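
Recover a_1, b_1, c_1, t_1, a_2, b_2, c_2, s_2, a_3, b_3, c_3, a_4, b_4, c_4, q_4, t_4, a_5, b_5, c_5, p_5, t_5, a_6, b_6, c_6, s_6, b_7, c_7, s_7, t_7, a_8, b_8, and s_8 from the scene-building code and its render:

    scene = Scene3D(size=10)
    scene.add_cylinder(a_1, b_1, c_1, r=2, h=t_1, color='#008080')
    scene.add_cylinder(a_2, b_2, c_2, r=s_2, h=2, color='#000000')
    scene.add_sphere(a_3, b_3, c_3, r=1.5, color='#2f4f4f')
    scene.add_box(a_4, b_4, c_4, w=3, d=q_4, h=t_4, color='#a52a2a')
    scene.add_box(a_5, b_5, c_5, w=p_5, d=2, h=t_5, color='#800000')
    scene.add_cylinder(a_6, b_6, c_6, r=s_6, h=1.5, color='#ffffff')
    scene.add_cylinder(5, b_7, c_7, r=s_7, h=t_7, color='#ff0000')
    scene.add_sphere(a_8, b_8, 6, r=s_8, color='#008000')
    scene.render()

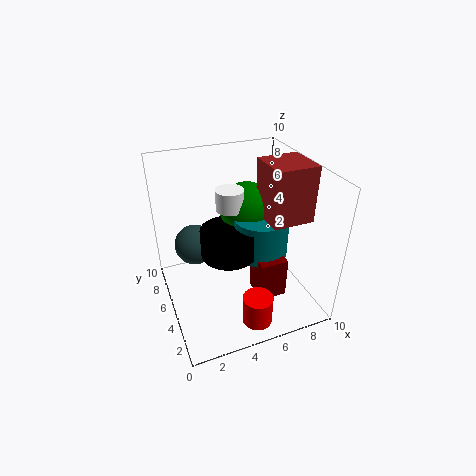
a_1 = 7
b_1 = 5.5
c_1 = 3
t_1 = 3
a_2 = 4.5
b_2 = 5.5
c_2 = 3.5
s_2 = 2
a_3 = 2.5
b_3 = 7.5
c_3 = 3.5
a_4 = 7
b_4 = 3.5
c_4 = 6
q_4 = 3
t_4 = 4
a_5 = 6
b_5 = 3
c_5 = 0.5
p_5 = 2
t_5 = 3
a_6 = 5
b_6 = 6.5
c_6 = 6.5
s_6 = 1
b_7 = 1.5
c_7 = 0.5
s_7 = 1
t_7 = 2
a_8 = 6.5
b_8 = 7
s_8 = 2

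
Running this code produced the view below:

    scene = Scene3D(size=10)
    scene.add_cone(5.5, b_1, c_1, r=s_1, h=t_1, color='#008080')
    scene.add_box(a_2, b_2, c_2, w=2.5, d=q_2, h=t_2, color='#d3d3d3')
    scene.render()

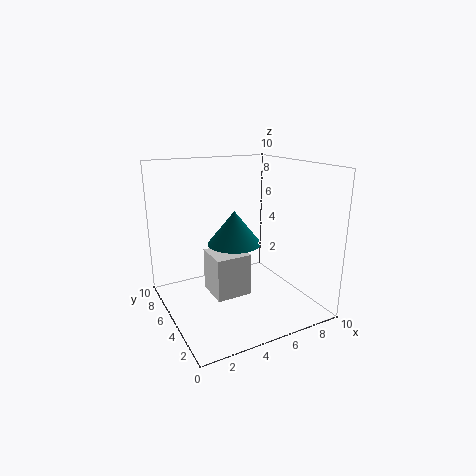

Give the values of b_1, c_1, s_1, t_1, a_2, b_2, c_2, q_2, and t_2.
b_1 = 6.5
c_1 = 4
s_1 = 2
t_1 = 2.5
a_2 = 3
b_2 = 4
c_2 = 1
q_2 = 2.5
t_2 = 3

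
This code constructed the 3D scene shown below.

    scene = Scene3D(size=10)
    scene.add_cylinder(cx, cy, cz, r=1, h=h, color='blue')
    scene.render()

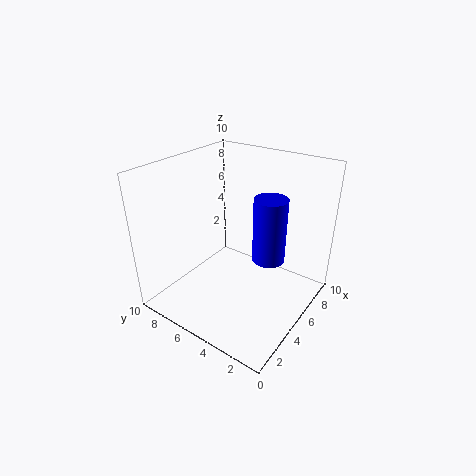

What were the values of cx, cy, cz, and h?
cx = 4; cy = 2; cz = 5; h = 4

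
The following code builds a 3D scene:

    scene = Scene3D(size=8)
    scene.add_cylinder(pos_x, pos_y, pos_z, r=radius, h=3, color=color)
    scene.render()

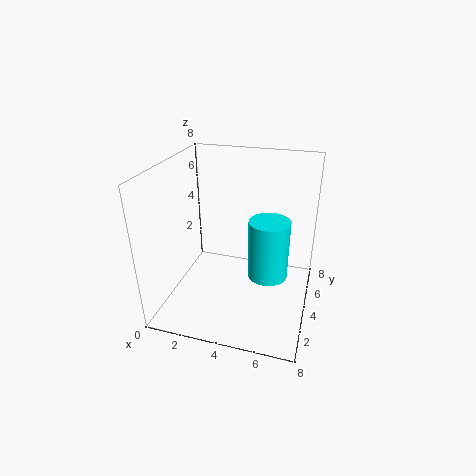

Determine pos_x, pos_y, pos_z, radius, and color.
pos_x = 6
pos_y = 2.5
pos_z = 3
radius = 1
color = 'cyan'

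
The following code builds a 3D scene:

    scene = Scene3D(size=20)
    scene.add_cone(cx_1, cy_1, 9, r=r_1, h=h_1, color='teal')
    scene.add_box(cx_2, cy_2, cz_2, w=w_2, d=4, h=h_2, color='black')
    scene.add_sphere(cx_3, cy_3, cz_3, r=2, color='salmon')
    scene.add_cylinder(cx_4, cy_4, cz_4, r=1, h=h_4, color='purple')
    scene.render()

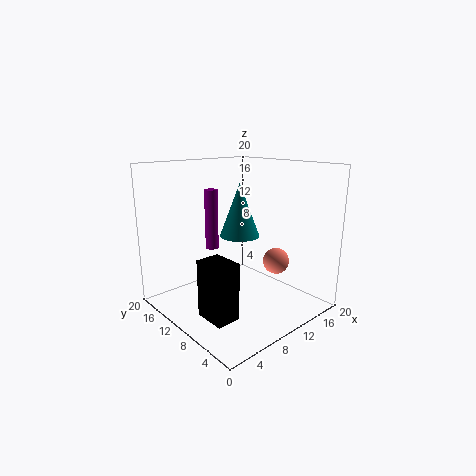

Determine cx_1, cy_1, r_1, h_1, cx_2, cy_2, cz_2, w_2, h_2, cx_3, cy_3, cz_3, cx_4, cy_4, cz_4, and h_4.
cx_1 = 13, cy_1 = 13, r_1 = 3, h_1 = 8, cx_2 = 1, cy_2 = 3, cz_2 = 3, w_2 = 3, h_2 = 7, cx_3 = 17, cy_3 = 9, cz_3 = 5, cx_4 = 10, cy_4 = 16, cz_4 = 7, h_4 = 9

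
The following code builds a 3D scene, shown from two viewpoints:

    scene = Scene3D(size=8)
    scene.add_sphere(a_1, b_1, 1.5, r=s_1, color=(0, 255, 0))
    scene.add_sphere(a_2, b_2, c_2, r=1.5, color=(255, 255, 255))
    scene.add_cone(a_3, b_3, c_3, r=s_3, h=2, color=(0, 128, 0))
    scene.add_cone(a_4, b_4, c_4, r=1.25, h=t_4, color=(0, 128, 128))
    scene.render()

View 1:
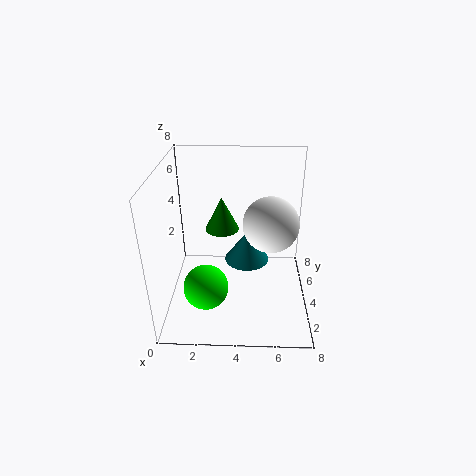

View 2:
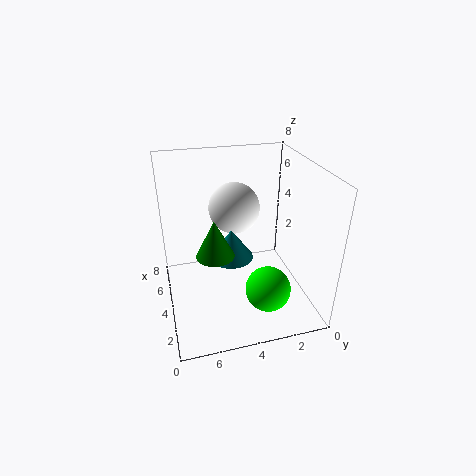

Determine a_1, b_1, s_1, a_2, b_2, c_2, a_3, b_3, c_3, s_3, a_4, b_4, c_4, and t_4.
a_1 = 2.25; b_1 = 2.75; s_1 = 1.25; a_2 = 5.75; b_2 = 3.75; c_2 = 5; a_3 = 3; b_3 = 5.5; c_3 = 3.75; s_3 = 1; a_4 = 4.5; b_4 = 4.25; c_4 = 2.5; t_4 = 1.75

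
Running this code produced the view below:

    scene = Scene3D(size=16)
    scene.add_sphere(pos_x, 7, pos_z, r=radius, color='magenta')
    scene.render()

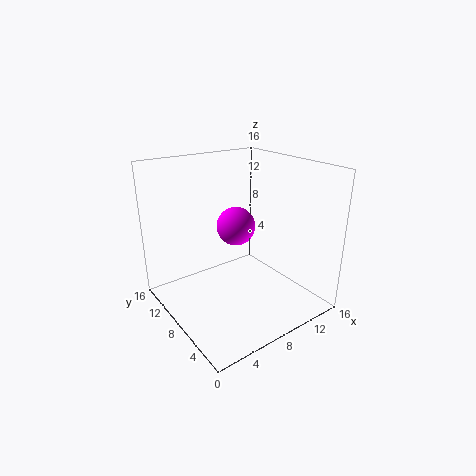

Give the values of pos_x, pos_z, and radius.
pos_x = 7, pos_z = 10, radius = 2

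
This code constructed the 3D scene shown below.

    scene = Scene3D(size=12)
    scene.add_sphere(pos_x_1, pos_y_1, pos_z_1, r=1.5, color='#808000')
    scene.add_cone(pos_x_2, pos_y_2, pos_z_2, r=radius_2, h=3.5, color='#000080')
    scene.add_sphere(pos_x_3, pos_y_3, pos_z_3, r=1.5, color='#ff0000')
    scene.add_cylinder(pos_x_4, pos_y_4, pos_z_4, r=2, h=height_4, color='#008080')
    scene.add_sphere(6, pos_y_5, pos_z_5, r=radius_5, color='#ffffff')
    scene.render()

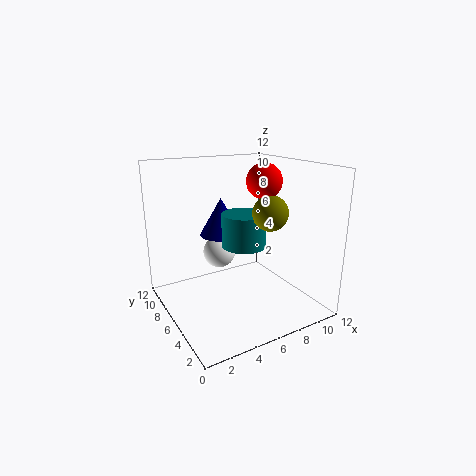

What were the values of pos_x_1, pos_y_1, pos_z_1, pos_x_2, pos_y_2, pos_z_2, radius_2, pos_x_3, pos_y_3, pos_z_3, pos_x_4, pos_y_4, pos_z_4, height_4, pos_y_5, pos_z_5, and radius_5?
pos_x_1 = 8.5; pos_y_1 = 5; pos_z_1 = 8; pos_x_2 = 6.5; pos_y_2 = 10; pos_z_2 = 5; radius_2 = 2; pos_x_3 = 8.5; pos_y_3 = 6; pos_z_3 = 10.5; pos_x_4 = 7.5; pos_y_4 = 7.5; pos_z_4 = 4.5; height_4 = 3; pos_y_5 = 9.5; pos_z_5 = 3.5; radius_5 = 1.5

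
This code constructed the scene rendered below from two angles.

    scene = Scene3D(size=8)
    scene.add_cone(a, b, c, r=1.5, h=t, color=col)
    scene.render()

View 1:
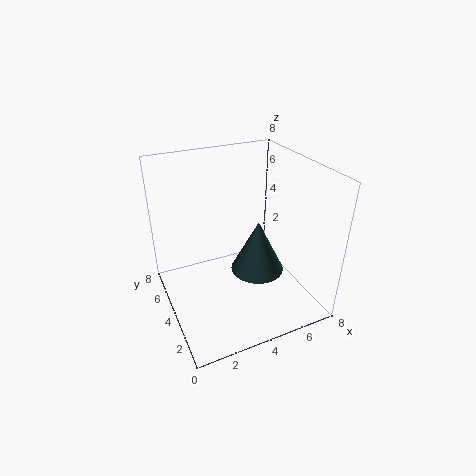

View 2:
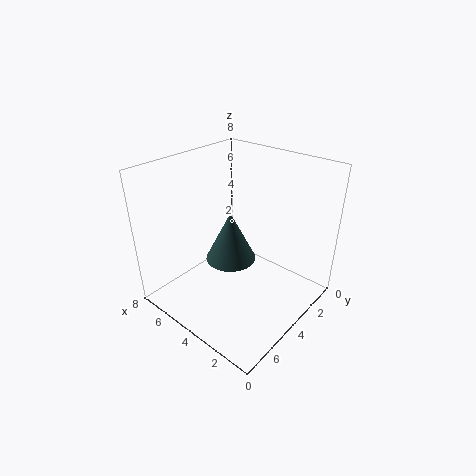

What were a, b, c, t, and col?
a = 5; b = 3.5; c = 2; t = 3; col = 'darkslategray'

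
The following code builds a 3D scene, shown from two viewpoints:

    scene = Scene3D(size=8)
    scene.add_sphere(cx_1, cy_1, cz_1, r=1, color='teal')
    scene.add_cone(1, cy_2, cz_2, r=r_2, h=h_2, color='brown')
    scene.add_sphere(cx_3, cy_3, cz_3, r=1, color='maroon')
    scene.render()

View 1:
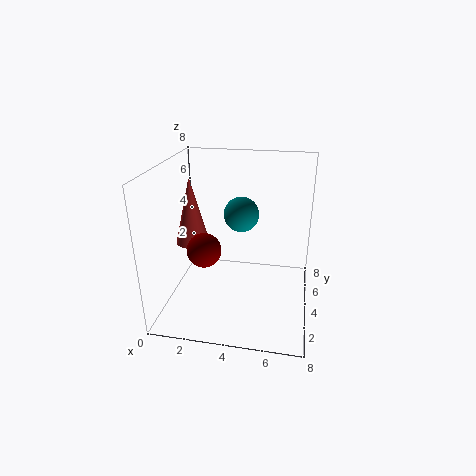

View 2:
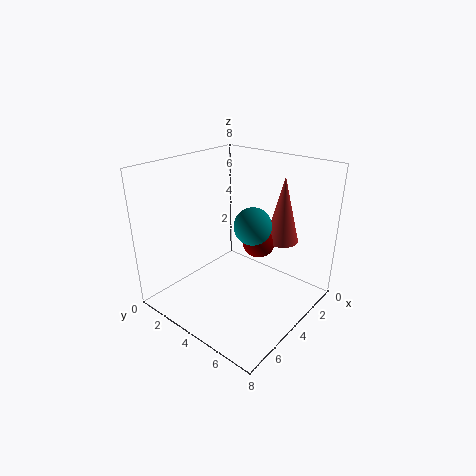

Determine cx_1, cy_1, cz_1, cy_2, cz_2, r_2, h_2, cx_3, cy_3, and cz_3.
cx_1 = 4
cy_1 = 5
cz_1 = 5
cy_2 = 5
cz_2 = 3
r_2 = 1
h_2 = 4
cx_3 = 2
cy_3 = 4
cz_3 = 3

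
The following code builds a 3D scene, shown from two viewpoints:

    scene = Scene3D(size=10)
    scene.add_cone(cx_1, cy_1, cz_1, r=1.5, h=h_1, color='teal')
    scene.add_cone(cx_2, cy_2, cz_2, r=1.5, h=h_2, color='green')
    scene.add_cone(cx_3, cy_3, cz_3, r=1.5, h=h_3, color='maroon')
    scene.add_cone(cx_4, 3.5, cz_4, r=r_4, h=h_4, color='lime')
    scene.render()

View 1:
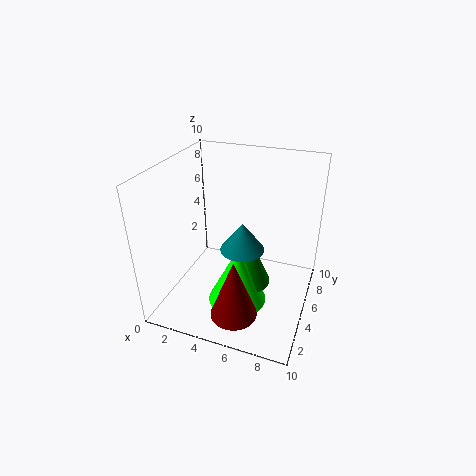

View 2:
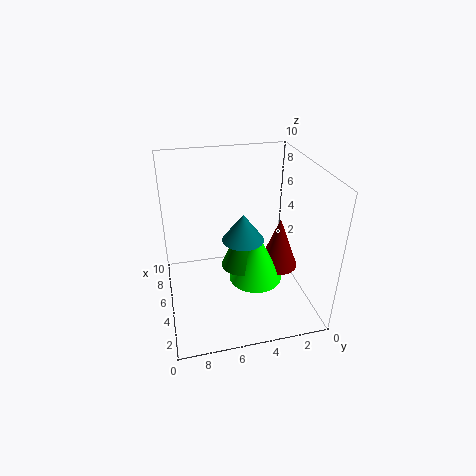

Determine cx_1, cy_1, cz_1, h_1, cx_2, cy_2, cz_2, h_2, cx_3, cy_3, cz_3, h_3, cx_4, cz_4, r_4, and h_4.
cx_1 = 5.5; cy_1 = 4.5; cz_1 = 4.5; h_1 = 2; cx_2 = 6; cy_2 = 4.5; cz_2 = 2; h_2 = 3.5; cx_3 = 6; cy_3 = 1.5; cz_3 = 1.5; h_3 = 4; cx_4 = 5.5; cz_4 = 1; r_4 = 2; h_4 = 4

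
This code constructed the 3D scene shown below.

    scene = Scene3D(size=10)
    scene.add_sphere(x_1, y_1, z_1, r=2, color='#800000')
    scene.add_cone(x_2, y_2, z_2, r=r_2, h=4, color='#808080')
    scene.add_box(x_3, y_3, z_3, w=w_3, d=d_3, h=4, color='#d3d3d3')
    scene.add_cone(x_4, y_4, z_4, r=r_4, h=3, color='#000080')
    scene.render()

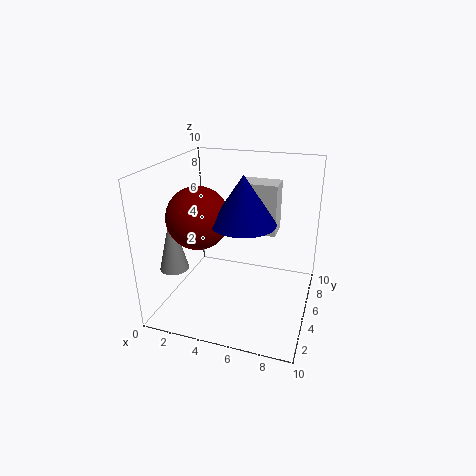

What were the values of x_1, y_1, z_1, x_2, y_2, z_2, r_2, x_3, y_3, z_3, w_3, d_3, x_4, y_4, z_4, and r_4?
x_1 = 3, y_1 = 3, z_1 = 7, x_2 = 1, y_2 = 3, z_2 = 3, r_2 = 1, x_3 = 4, y_3 = 8, z_3 = 4, w_3 = 3, d_3 = 2, x_4 = 6, y_4 = 3, z_4 = 7, r_4 = 2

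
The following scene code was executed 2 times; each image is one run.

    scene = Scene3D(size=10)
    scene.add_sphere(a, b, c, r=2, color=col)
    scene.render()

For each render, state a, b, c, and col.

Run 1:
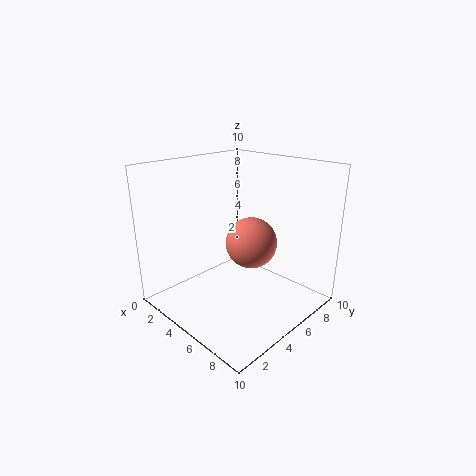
a = 4; b = 7.5; c = 3.5; col = 'salmon'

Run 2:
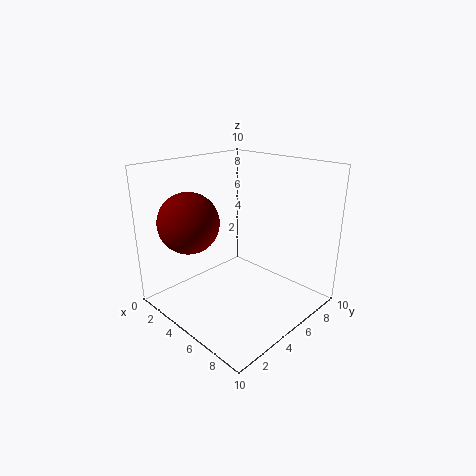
a = 3.5; b = 2; c = 6.5; col = 'maroon'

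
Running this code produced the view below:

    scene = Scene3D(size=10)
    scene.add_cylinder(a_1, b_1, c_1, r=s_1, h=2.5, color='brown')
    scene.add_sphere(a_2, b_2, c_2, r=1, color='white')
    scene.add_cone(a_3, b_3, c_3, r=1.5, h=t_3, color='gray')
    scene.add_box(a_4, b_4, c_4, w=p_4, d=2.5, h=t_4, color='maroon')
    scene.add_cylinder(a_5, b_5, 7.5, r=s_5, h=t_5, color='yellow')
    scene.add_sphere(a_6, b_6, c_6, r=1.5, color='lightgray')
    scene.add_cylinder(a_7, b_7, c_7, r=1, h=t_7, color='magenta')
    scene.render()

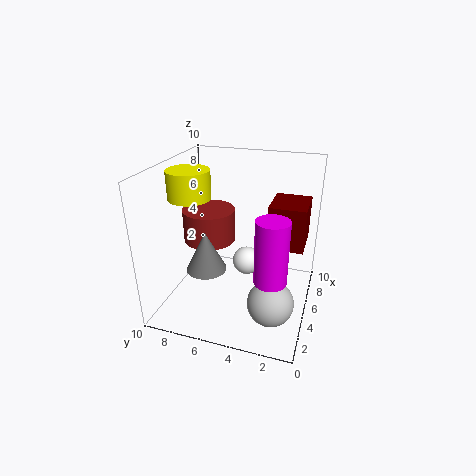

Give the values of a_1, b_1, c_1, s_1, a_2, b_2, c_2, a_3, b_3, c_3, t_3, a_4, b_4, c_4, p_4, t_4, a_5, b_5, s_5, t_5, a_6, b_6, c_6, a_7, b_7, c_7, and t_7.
a_1 = 7; b_1 = 8; c_1 = 3.5; s_1 = 2; a_2 = 5.5; b_2 = 4.5; c_2 = 3; a_3 = 5; b_3 = 7.5; c_3 = 2; t_3 = 3; a_4 = 5; b_4 = 0.5; c_4 = 4.5; p_4 = 3; t_4 = 3; a_5 = 5; b_5 = 8.5; s_5 = 1.5; t_5 = 2; a_6 = 2.5; b_6 = 2; c_6 = 2; a_7 = 2; b_7 = 2; c_7 = 4; t_7 = 4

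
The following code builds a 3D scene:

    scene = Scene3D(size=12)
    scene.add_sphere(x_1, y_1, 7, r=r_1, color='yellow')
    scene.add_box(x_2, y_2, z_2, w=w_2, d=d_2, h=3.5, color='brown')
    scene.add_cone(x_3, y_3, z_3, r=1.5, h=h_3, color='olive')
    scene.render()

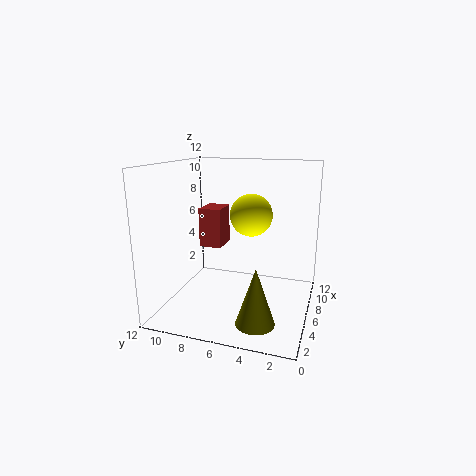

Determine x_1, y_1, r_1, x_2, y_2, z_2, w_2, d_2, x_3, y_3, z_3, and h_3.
x_1 = 10; y_1 = 6; r_1 = 2; x_2 = 7; y_2 = 8; z_2 = 4.5; w_2 = 2.5; d_2 = 2; x_3 = 2.5; y_3 = 3.5; z_3 = 0.5; h_3 = 4.5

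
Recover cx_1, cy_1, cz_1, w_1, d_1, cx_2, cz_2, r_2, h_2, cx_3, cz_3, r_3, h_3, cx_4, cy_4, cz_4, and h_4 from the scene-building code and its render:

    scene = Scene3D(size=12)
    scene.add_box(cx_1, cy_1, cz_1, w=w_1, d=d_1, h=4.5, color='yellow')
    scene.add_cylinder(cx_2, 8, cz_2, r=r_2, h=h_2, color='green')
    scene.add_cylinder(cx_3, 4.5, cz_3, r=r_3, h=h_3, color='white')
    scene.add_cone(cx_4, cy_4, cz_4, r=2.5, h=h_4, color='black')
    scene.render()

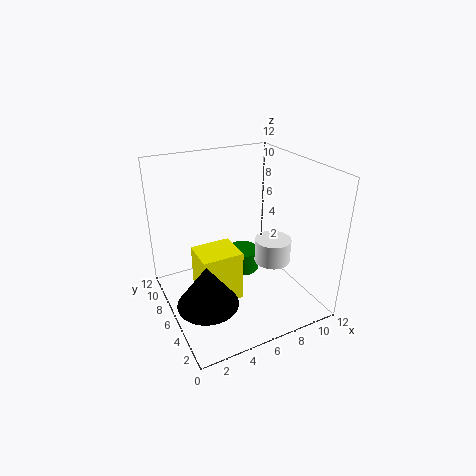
cx_1 = 2.5, cy_1 = 5, cz_1 = 0.5, w_1 = 3.5, d_1 = 3, cx_2 = 7.5, cz_2 = 1.5, r_2 = 1.5, h_2 = 2, cx_3 = 8.5, cz_3 = 4, r_3 = 1.5, h_3 = 2, cx_4 = 2.5, cy_4 = 4.5, cz_4 = 1.5, h_4 = 3.5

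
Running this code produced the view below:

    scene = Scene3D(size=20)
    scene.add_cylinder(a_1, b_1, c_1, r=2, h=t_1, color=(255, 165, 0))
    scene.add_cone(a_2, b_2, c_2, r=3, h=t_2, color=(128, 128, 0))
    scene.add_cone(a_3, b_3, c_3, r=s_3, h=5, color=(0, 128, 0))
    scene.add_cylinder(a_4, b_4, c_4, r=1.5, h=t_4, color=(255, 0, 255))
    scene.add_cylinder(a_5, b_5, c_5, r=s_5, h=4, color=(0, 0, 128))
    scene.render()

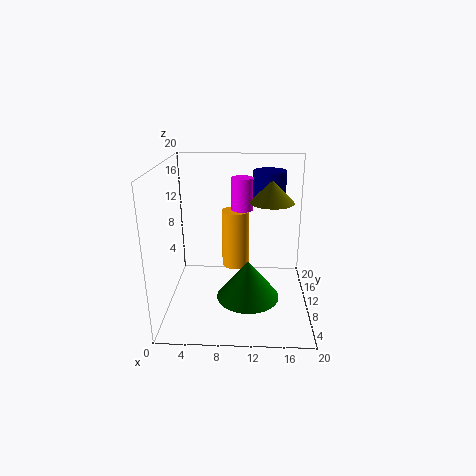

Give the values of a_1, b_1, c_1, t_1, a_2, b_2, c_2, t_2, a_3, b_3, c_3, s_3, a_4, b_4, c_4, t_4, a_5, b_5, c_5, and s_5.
a_1 = 9.5, b_1 = 13, c_1 = 4.5, t_1 = 8.5, a_2 = 14.5, b_2 = 10.5, c_2 = 15, t_2 = 3, a_3 = 11.5, b_3 = 5, c_3 = 4, s_3 = 4, a_4 = 10.5, b_4 = 12, c_4 = 13.5, t_4 = 4.5, a_5 = 14.5, b_5 = 17, c_5 = 14, s_5 = 2.5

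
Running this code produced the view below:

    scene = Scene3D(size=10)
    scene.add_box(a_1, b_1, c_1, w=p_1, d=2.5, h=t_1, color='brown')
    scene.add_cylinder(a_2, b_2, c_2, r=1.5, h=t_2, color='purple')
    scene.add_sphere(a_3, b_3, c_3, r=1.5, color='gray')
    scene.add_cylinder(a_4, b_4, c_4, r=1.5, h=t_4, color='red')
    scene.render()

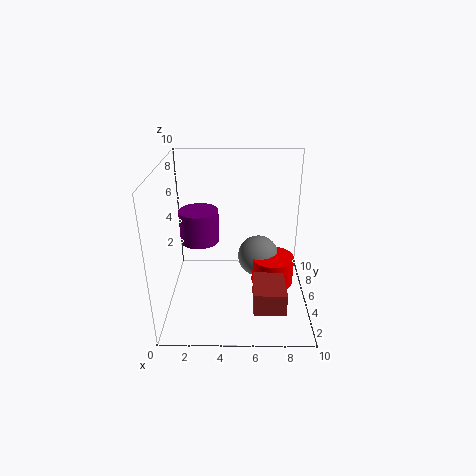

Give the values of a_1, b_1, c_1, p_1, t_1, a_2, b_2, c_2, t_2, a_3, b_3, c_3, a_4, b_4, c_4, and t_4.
a_1 = 6, b_1 = 0.5, c_1 = 2, p_1 = 2, t_1 = 1.5, a_2 = 2, b_2 = 7.5, c_2 = 3.5, t_2 = 2.5, a_3 = 6.5, b_3 = 6, c_3 = 3, a_4 = 7.5, b_4 = 5, c_4 = 1.5, t_4 = 2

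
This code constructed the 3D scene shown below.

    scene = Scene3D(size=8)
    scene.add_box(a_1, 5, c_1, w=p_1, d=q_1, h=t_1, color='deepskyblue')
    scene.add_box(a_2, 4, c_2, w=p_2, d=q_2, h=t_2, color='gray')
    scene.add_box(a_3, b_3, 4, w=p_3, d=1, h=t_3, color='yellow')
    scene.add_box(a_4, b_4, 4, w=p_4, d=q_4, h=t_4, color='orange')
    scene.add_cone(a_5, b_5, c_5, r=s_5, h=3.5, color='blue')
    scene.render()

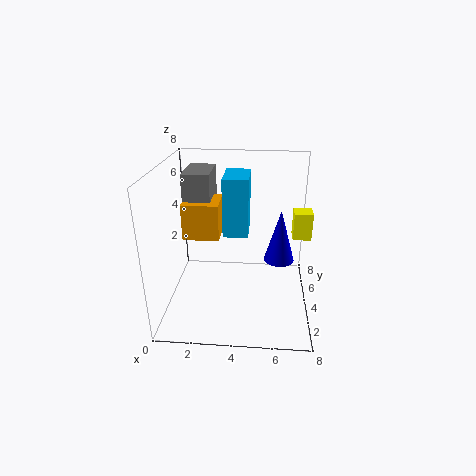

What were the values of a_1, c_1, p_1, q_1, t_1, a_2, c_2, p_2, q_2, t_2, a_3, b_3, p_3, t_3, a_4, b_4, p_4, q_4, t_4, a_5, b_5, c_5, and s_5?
a_1 = 3; c_1 = 3.5; p_1 = 1.5; q_1 = 2.5; t_1 = 3.5; a_2 = 1; c_2 = 4.5; p_2 = 1.5; q_2 = 2.5; t_2 = 3; a_3 = 7; b_3 = 4; p_3 = 1; t_3 = 1.5; a_4 = 1; b_4 = 3.5; p_4 = 2; q_4 = 2; t_4 = 2; a_5 = 6.5; b_5 = 7; c_5 = 1; s_5 = 1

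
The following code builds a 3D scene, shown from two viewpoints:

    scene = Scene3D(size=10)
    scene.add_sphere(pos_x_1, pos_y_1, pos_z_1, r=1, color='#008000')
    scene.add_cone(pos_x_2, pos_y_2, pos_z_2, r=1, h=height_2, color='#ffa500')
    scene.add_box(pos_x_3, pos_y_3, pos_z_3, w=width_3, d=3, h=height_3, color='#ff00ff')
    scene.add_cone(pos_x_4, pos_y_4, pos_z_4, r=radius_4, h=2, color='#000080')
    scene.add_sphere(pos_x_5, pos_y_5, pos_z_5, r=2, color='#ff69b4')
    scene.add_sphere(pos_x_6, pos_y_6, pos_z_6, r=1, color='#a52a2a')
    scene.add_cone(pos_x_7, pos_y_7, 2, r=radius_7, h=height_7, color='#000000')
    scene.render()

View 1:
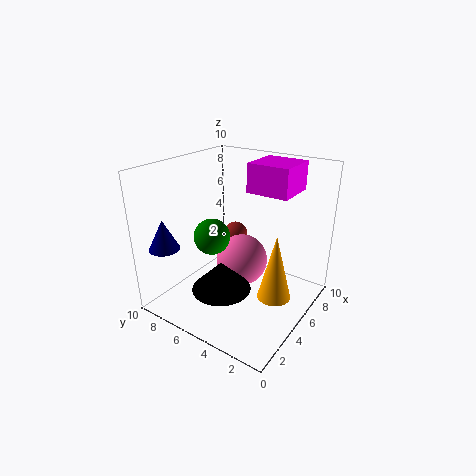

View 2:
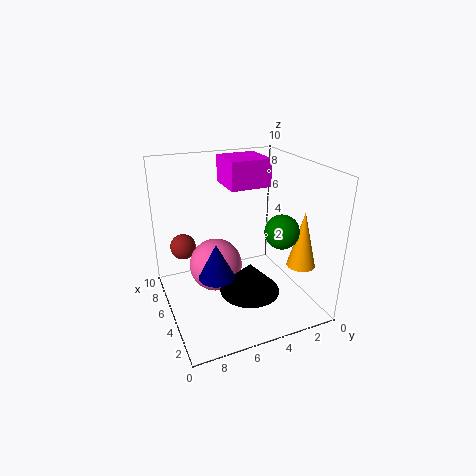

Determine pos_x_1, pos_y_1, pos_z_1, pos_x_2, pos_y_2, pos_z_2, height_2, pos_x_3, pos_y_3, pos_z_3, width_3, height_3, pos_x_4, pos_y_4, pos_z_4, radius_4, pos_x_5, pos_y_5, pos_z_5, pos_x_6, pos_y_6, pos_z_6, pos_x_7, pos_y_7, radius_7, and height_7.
pos_x_1 = 1; pos_y_1 = 4; pos_z_1 = 7; pos_x_2 = 3; pos_y_2 = 1; pos_z_2 = 3; height_2 = 4; pos_x_3 = 6; pos_y_3 = 2; pos_z_3 = 8; width_3 = 3; height_3 = 2; pos_x_4 = 1; pos_y_4 = 8; pos_z_4 = 5; radius_4 = 1; pos_x_5 = 7; pos_y_5 = 6; pos_z_5 = 2; pos_x_6 = 9; pos_y_6 = 8; pos_z_6 = 3; pos_x_7 = 3; pos_y_7 = 5; radius_7 = 2; height_7 = 2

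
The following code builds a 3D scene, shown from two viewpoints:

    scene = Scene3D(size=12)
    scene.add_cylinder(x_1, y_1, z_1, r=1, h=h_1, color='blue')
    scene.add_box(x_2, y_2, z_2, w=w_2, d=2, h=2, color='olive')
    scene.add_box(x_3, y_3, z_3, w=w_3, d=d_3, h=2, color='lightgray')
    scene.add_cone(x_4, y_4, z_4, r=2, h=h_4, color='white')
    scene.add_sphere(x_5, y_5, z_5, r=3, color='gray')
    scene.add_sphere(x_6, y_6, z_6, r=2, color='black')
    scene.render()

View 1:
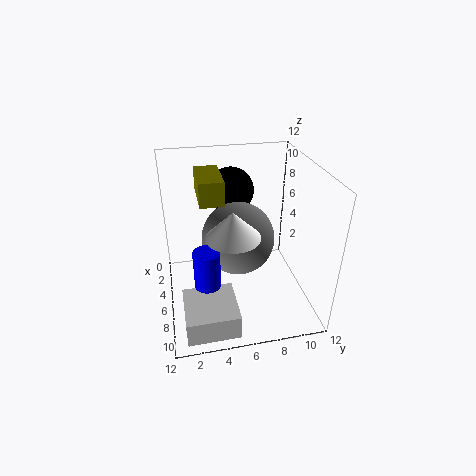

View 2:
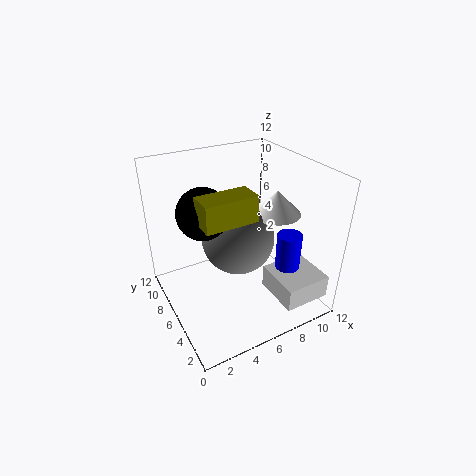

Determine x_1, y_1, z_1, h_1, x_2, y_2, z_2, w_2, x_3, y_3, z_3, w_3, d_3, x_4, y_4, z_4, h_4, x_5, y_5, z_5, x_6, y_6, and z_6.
x_1 = 9; y_1 = 3; z_1 = 4; h_1 = 3; x_2 = 2; y_2 = 3; z_2 = 9; w_2 = 4; x_3 = 8; y_3 = 1; z_3 = 1; w_3 = 4; d_3 = 4; x_4 = 9; y_4 = 5; z_4 = 8; h_4 = 2; x_5 = 6; y_5 = 6; z_5 = 6; x_6 = 3; y_6 = 6; z_6 = 9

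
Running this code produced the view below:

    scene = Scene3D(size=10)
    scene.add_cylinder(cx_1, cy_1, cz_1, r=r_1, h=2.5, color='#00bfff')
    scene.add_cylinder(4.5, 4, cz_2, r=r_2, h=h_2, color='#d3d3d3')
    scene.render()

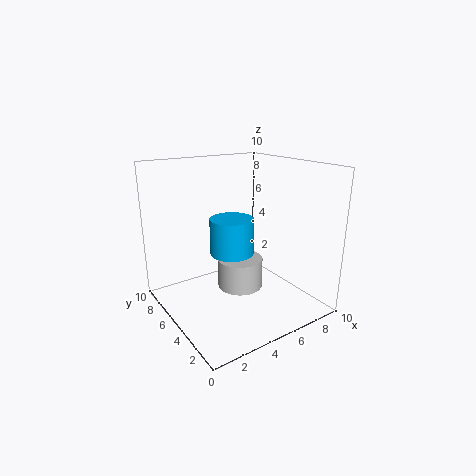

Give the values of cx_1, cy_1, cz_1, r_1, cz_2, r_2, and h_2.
cx_1 = 4.5
cy_1 = 5
cz_1 = 4
r_1 = 1.5
cz_2 = 2
r_2 = 1.5
h_2 = 2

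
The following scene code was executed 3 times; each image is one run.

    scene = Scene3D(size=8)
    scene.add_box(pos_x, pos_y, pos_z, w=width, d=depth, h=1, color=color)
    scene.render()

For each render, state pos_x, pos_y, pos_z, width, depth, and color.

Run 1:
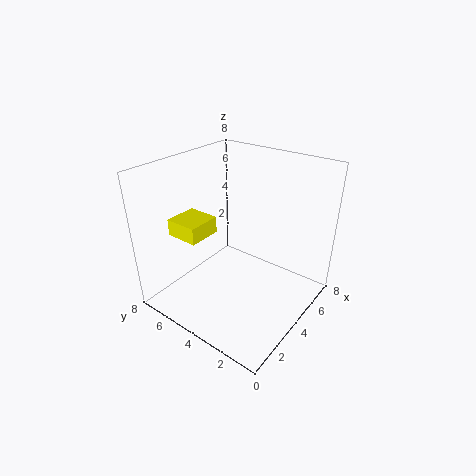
pos_x = 2.5; pos_y = 6; pos_z = 3.5; width = 2; depth = 2; color = 'yellow'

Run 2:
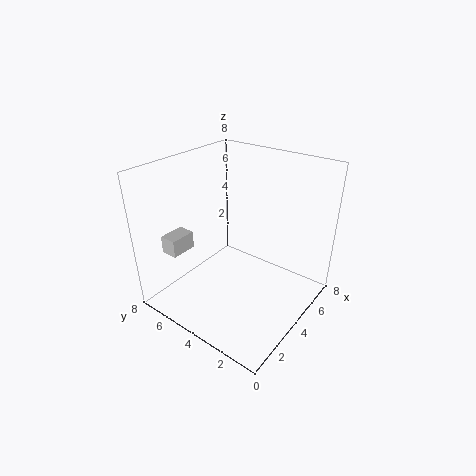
pos_x = 1.5; pos_y = 6.5; pos_z = 3; width = 1.5; depth = 1; color = 'lightgray'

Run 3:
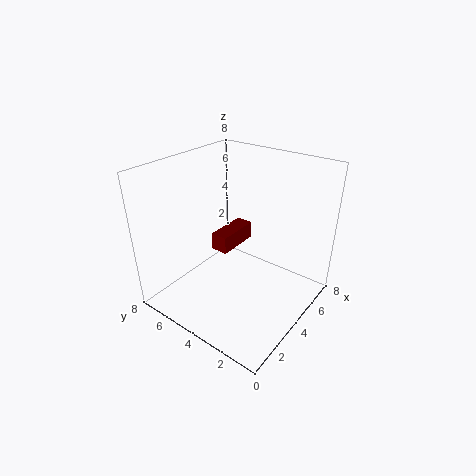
pos_x = 3.5; pos_y = 4.5; pos_z = 3; width = 2.5; depth = 1; color = 'maroon'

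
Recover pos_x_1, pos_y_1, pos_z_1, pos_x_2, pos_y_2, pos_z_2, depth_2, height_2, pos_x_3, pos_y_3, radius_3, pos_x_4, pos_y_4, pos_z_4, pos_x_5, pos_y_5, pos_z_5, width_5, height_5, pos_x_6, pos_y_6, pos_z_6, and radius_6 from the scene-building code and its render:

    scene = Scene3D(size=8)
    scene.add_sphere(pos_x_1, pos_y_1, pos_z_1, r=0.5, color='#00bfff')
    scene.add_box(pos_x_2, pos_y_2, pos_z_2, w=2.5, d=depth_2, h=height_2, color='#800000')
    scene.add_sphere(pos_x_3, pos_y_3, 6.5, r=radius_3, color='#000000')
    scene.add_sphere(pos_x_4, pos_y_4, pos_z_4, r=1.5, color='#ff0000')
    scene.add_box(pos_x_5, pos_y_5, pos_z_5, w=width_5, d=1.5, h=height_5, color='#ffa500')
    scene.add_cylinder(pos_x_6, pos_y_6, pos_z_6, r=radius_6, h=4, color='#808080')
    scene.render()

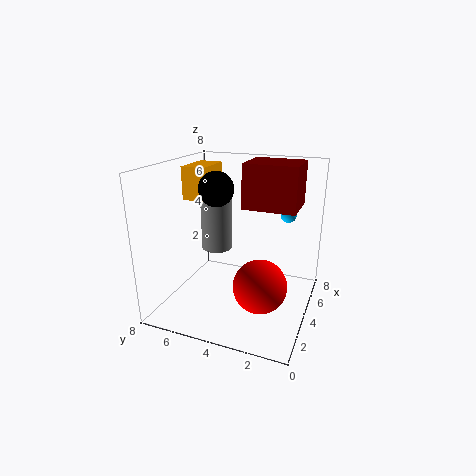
pos_x_1 = 7.5
pos_y_1 = 2
pos_z_1 = 4.5
pos_x_2 = 4.5
pos_y_2 = 1
pos_z_2 = 5.5
depth_2 = 3
height_2 = 2.5
pos_x_3 = 4.5
pos_y_3 = 5.5
radius_3 = 1
pos_x_4 = 3.5
pos_y_4 = 2.5
pos_z_4 = 1.5
pos_x_5 = 5
pos_y_5 = 6.5
pos_z_5 = 5.5
width_5 = 2.5
height_5 = 2
pos_x_6 = 6.5
pos_y_6 = 6.5
pos_z_6 = 2
radius_6 = 1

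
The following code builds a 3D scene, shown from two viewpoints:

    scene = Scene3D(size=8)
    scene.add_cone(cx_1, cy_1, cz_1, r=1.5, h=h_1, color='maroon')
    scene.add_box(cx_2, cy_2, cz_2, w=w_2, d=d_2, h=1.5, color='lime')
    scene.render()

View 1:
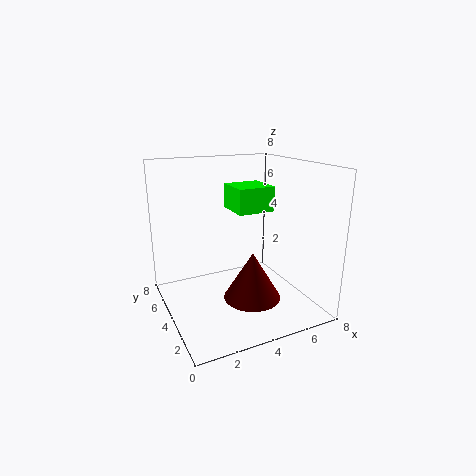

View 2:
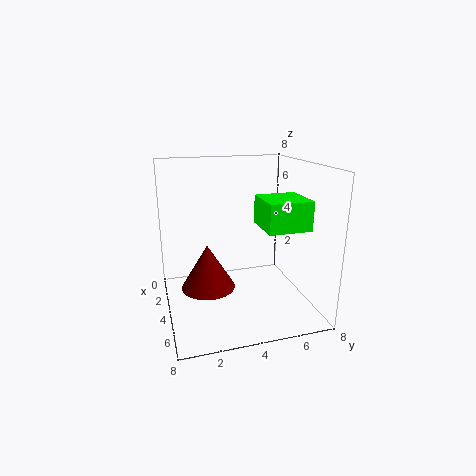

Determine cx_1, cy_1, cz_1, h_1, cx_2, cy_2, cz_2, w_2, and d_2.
cx_1 = 4, cy_1 = 2.25, cz_1 = 1.25, h_1 = 2.5, cx_2 = 4.5, cy_2 = 4.75, cz_2 = 5, w_2 = 2.25, d_2 = 2.25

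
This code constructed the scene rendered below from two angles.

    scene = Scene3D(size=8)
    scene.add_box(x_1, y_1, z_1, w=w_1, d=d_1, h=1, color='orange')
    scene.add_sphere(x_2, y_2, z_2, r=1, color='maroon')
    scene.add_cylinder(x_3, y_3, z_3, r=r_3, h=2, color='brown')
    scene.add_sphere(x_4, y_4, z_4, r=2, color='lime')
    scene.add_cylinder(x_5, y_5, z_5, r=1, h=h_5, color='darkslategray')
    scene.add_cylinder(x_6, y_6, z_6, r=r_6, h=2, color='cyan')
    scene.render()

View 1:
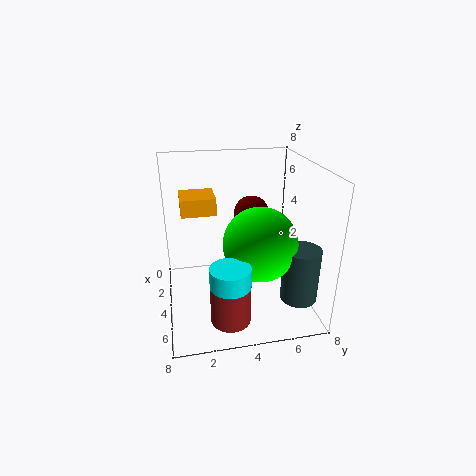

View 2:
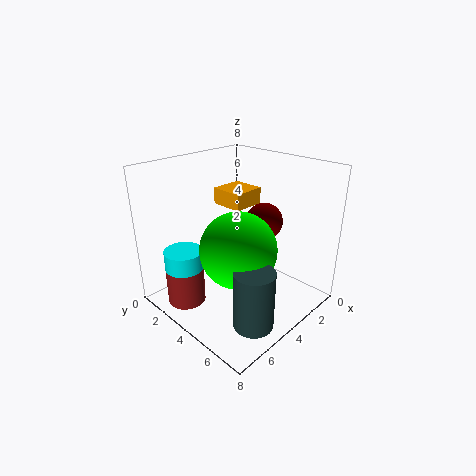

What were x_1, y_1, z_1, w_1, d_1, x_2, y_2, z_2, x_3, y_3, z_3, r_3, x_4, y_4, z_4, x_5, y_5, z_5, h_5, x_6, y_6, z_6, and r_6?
x_1 = 1
y_1 = 1
z_1 = 5
w_1 = 2
d_1 = 2
x_2 = 3
y_2 = 5
z_2 = 5
x_3 = 7
y_3 = 3
z_3 = 1
r_3 = 1
x_4 = 5
y_4 = 5
z_4 = 4
x_5 = 6
y_5 = 7
z_5 = 1
h_5 = 3
x_6 = 7
y_6 = 3
z_6 = 2
r_6 = 1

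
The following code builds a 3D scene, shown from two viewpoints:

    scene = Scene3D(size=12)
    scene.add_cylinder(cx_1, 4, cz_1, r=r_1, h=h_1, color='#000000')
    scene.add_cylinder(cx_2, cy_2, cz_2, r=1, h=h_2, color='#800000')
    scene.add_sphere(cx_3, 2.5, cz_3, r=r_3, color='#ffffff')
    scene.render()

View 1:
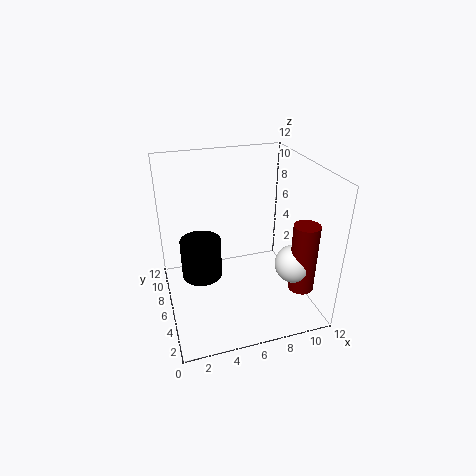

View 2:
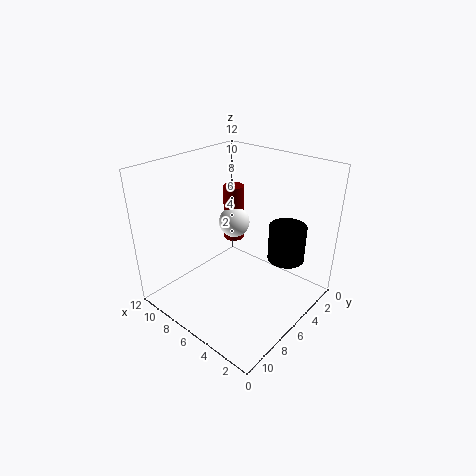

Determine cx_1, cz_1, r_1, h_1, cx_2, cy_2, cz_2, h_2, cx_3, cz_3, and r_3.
cx_1 = 2.5
cz_1 = 4.5
r_1 = 1.5
h_1 = 3
cx_2 = 10
cy_2 = 2
cz_2 = 3
h_2 = 5.5
cx_3 = 9.5
cz_3 = 5
r_3 = 1.5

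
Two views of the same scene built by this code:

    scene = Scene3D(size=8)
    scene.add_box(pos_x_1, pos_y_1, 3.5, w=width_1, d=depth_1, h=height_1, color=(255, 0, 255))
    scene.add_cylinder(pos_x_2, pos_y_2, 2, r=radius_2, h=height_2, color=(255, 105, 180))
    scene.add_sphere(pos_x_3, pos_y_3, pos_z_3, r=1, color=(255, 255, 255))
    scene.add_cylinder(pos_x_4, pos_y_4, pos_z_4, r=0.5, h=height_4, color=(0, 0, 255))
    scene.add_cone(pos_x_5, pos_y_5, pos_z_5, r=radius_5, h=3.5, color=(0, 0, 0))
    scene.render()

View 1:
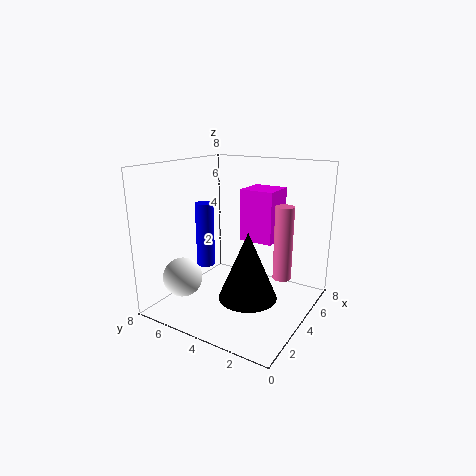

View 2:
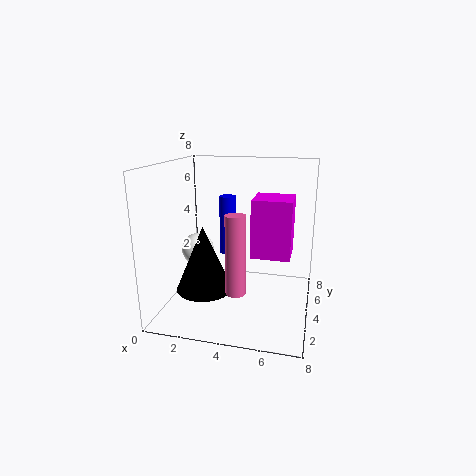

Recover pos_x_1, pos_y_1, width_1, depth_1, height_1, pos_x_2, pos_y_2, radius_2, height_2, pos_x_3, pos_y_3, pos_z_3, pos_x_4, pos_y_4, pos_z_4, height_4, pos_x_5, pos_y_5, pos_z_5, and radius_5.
pos_x_1 = 5, pos_y_1 = 2.5, width_1 = 2, depth_1 = 2, height_1 = 3, pos_x_2 = 4.5, pos_y_2 = 1.5, radius_2 = 0.5, height_2 = 4, pos_x_3 = 1, pos_y_3 = 5.5, pos_z_3 = 2.5, pos_x_4 = 3, pos_y_4 = 5.5, pos_z_4 = 2.5, height_4 = 3.5, pos_x_5 = 2.5, pos_y_5 = 2.5, pos_z_5 = 1.5, radius_5 = 1.5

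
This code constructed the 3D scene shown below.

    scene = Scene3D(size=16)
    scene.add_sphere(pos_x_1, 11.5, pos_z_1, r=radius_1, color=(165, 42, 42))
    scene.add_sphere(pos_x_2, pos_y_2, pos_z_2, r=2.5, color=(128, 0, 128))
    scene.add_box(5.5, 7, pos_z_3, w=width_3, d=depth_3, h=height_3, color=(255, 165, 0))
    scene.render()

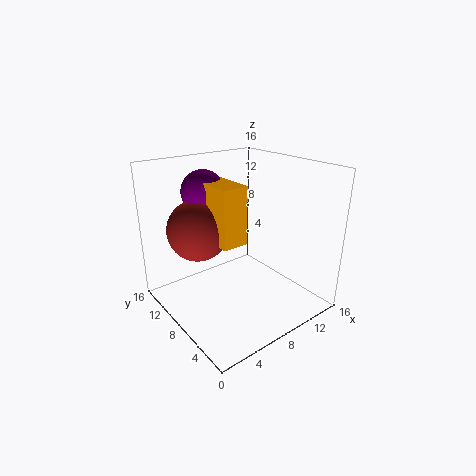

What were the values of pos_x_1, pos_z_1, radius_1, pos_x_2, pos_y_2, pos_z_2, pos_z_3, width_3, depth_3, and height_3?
pos_x_1 = 5; pos_z_1 = 8.5; radius_1 = 3.5; pos_x_2 = 6.5; pos_y_2 = 12.5; pos_z_2 = 12.5; pos_z_3 = 7.5; width_3 = 3; depth_3 = 5.5; height_3 = 6.5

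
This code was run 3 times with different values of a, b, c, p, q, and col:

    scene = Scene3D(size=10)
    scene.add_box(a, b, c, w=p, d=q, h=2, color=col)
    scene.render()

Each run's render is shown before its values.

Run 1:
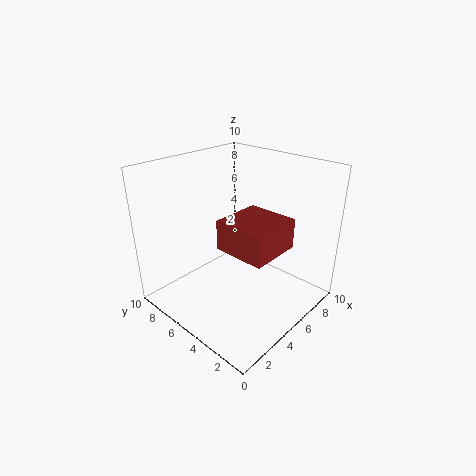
a = 3, b = 1.5, c = 5, p = 3.5, q = 3.5, col = 'brown'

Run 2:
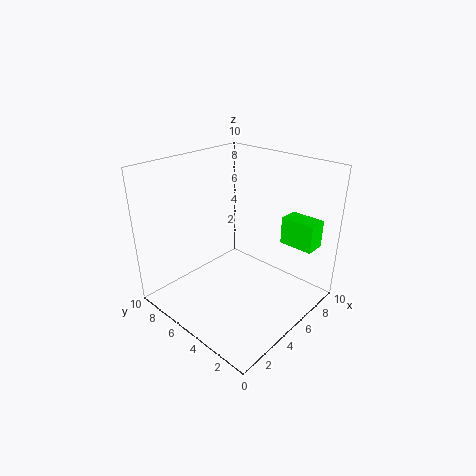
a = 8, b = 1, c = 4, p = 1.5, q = 2.5, col = 'lime'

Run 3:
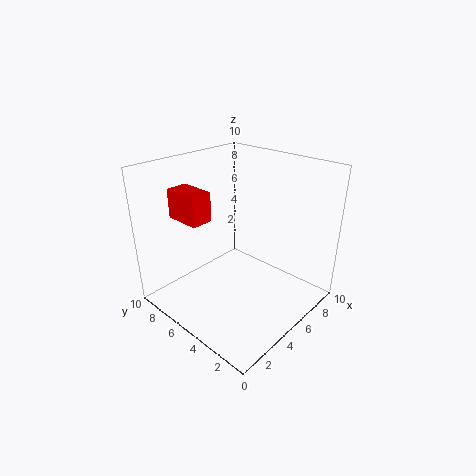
a = 2, b = 6, c = 6.5, p = 1.5, q = 2.5, col = 'red'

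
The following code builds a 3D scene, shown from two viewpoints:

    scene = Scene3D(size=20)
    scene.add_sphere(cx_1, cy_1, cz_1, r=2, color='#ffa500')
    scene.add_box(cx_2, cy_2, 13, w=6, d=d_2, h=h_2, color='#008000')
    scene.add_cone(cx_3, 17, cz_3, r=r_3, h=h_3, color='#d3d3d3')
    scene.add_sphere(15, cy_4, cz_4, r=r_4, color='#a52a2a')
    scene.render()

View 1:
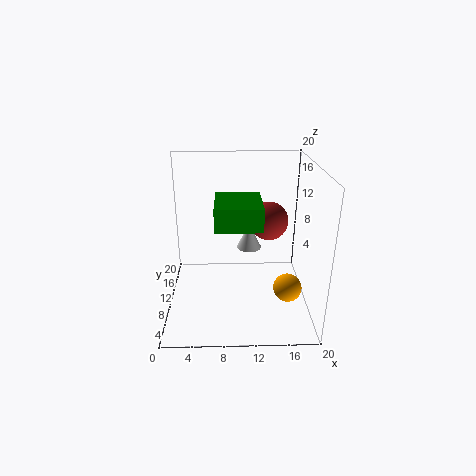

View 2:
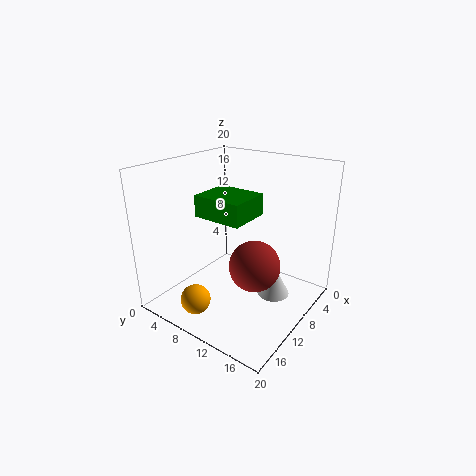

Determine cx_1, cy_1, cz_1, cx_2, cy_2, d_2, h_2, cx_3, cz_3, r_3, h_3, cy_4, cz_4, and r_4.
cx_1 = 17, cy_1 = 8, cz_1 = 3, cx_2 = 7, cy_2 = 5, d_2 = 7, h_2 = 3, cx_3 = 12, cz_3 = 5, r_3 = 2, h_3 = 4, cy_4 = 16, cz_4 = 10, r_4 = 3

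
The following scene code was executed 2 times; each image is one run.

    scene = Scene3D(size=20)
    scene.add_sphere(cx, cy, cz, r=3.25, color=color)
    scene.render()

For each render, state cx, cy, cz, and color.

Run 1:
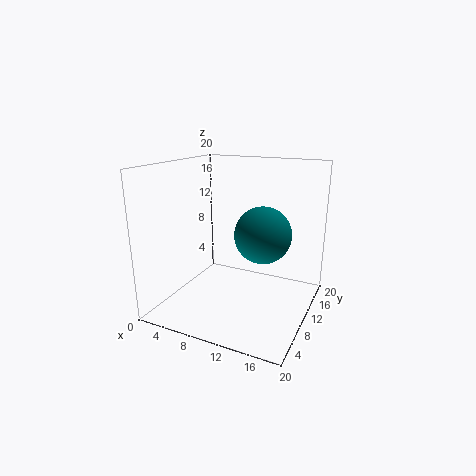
cx = 15.75; cy = 4.5; cz = 13; color = 'teal'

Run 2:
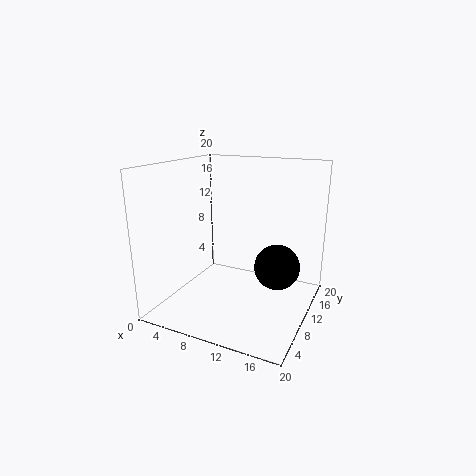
cx = 15; cy = 12.5; cz = 5.5; color = 'black'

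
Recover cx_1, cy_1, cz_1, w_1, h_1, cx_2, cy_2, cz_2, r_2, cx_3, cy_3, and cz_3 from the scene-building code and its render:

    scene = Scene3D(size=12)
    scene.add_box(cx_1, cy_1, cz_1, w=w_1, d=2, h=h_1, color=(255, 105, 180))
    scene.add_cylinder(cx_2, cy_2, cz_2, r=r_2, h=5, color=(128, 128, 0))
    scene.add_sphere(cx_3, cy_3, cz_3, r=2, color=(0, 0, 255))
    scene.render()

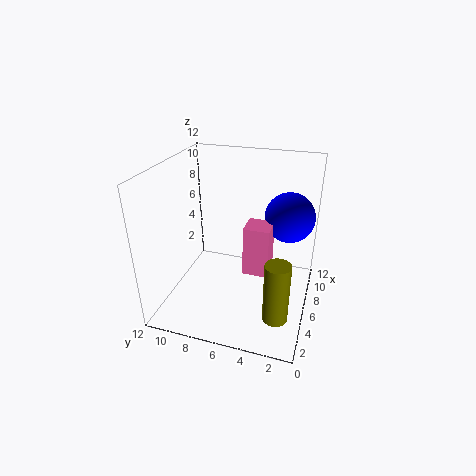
cx_1 = 4
cy_1 = 3
cz_1 = 4
w_1 = 2
h_1 = 4
cx_2 = 3
cy_2 = 2
cz_2 = 1
r_2 = 1
cx_3 = 7
cy_3 = 2
cz_3 = 8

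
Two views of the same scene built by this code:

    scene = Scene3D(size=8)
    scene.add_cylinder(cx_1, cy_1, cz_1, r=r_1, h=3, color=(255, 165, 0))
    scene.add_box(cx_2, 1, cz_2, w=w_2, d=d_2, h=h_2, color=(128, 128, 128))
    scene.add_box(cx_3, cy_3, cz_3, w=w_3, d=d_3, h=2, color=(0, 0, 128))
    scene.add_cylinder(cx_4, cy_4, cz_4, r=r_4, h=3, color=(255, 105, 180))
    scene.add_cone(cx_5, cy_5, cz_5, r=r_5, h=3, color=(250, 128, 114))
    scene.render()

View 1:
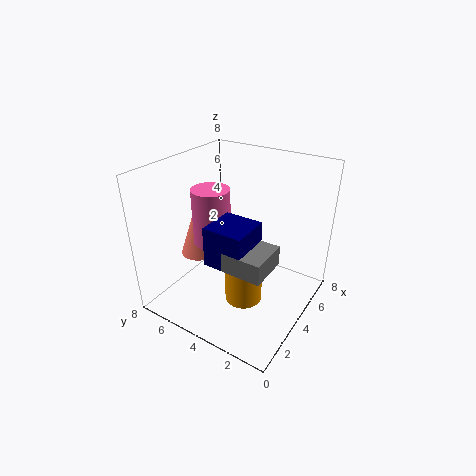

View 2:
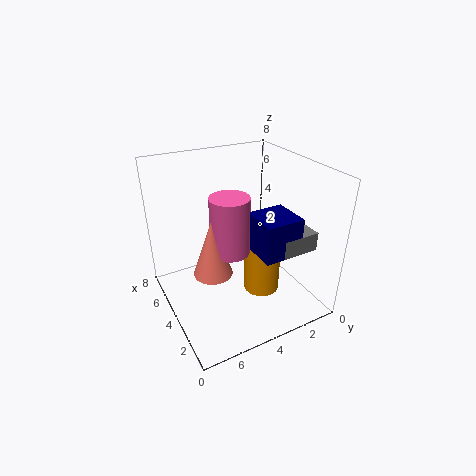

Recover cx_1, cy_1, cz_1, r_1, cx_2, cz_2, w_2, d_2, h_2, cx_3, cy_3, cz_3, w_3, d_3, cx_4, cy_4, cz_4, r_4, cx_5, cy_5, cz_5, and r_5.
cx_1 = 3, cy_1 = 3, cz_1 = 1, r_1 = 1, cx_2 = 1, cz_2 = 4, w_2 = 2, d_2 = 2, h_2 = 1, cx_3 = 1, cy_3 = 2, cz_3 = 4, w_3 = 2, d_3 = 2, cx_4 = 3, cy_4 = 5, cz_4 = 4, r_4 = 1, cx_5 = 3, cy_5 = 6, cz_5 = 3, r_5 = 1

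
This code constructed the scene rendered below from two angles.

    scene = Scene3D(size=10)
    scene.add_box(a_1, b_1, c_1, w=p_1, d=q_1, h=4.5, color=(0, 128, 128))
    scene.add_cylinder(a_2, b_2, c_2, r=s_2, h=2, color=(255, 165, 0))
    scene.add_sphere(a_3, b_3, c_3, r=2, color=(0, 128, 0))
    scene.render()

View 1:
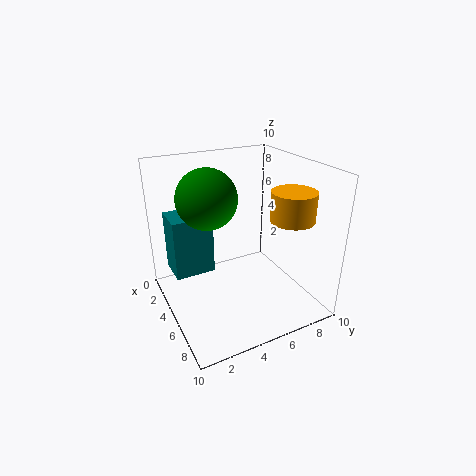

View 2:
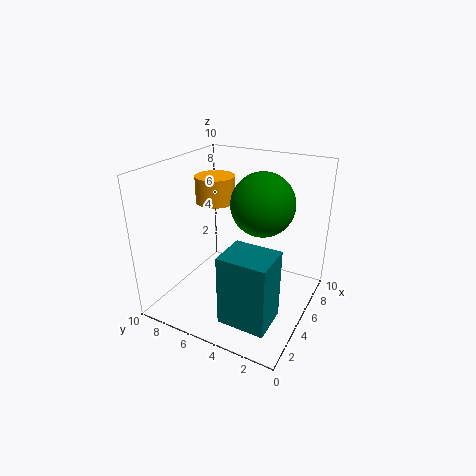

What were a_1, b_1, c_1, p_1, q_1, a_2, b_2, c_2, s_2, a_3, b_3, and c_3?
a_1 = 0.5, b_1 = 1, c_1 = 1.5, p_1 = 2.5, q_1 = 3, a_2 = 7, b_2 = 8, c_2 = 6.5, s_2 = 1.5, a_3 = 4.5, b_3 = 3, c_3 = 8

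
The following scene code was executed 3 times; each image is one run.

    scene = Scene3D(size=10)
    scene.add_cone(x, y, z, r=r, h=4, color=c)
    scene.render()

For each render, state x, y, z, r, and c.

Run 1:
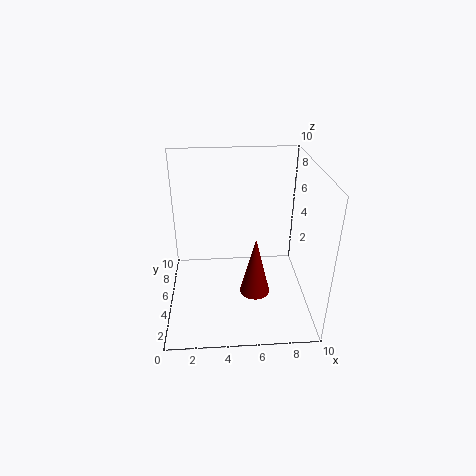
x = 6, y = 3, z = 2, r = 1, c = 'maroon'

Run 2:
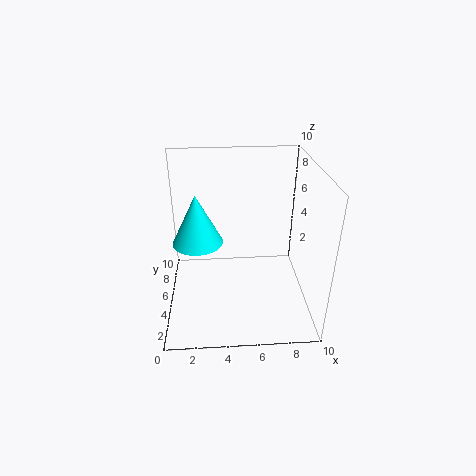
x = 2, y = 8, z = 3, r = 2, c = 'cyan'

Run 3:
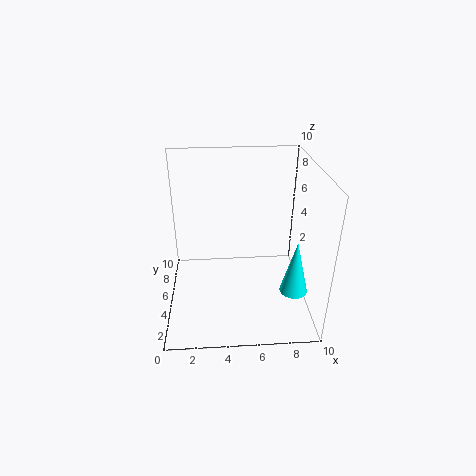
x = 9, y = 4, z = 1, r = 1, c = 'cyan'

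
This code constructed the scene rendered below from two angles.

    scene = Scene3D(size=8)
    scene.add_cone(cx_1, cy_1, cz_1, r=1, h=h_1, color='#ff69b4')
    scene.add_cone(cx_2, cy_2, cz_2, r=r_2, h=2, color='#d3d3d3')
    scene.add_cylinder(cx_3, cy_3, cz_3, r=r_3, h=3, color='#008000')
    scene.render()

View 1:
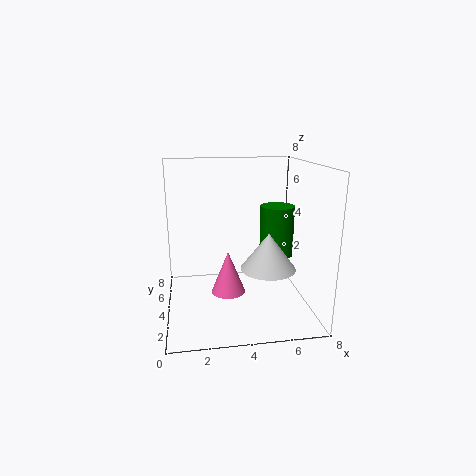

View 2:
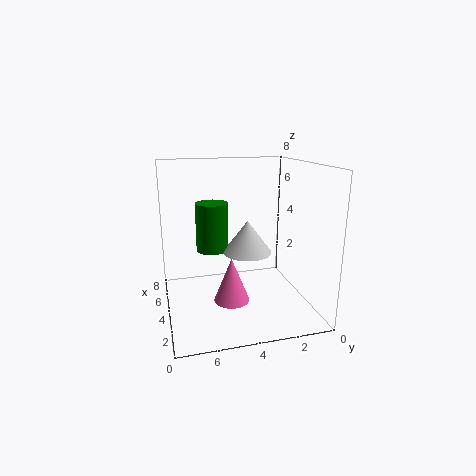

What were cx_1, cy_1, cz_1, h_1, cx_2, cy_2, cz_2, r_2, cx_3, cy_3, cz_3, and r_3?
cx_1 = 3.5
cy_1 = 4.5
cz_1 = 0.5
h_1 = 2.5
cx_2 = 5.5
cy_2 = 3
cz_2 = 2.5
r_2 = 1.5
cx_3 = 6.5
cy_3 = 5
cz_3 = 2.5
r_3 = 1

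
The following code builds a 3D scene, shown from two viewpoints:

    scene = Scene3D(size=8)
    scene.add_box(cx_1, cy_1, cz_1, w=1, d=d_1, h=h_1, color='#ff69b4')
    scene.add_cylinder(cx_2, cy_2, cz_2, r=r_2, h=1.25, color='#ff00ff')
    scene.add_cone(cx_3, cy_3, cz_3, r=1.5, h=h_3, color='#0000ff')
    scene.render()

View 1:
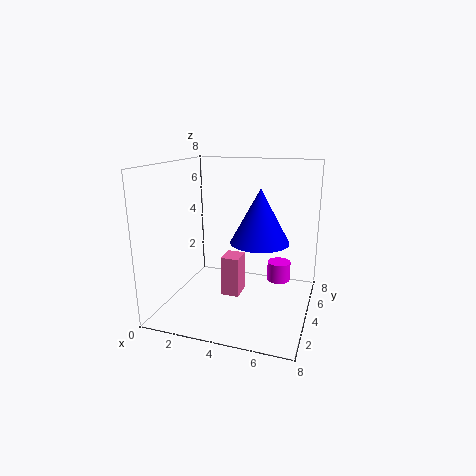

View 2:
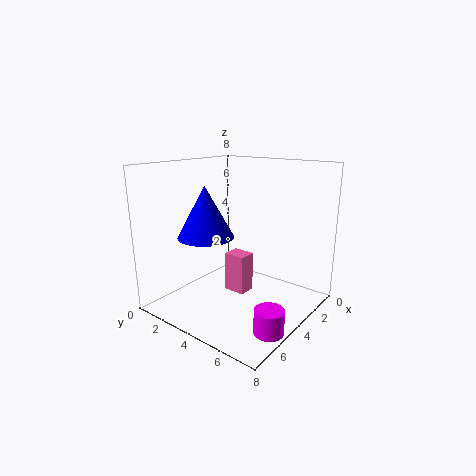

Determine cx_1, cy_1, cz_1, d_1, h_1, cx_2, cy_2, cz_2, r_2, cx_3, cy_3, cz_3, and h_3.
cx_1 = 3.25; cy_1 = 3.25; cz_1 = 0.75; d_1 = 1.25; h_1 = 2.25; cx_2 = 5.75; cy_2 = 7.25; cz_2 = 0.25; r_2 = 0.75; cx_3 = 5.5; cy_3 = 3; cz_3 = 4.25; h_3 = 2.75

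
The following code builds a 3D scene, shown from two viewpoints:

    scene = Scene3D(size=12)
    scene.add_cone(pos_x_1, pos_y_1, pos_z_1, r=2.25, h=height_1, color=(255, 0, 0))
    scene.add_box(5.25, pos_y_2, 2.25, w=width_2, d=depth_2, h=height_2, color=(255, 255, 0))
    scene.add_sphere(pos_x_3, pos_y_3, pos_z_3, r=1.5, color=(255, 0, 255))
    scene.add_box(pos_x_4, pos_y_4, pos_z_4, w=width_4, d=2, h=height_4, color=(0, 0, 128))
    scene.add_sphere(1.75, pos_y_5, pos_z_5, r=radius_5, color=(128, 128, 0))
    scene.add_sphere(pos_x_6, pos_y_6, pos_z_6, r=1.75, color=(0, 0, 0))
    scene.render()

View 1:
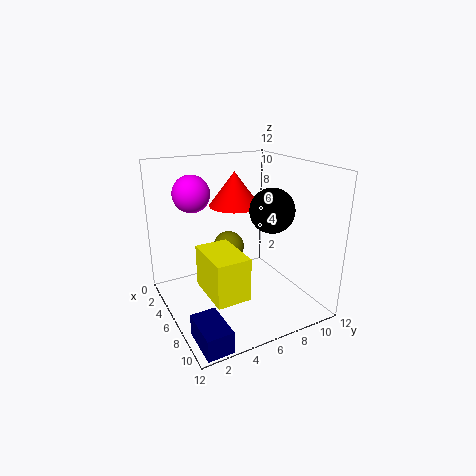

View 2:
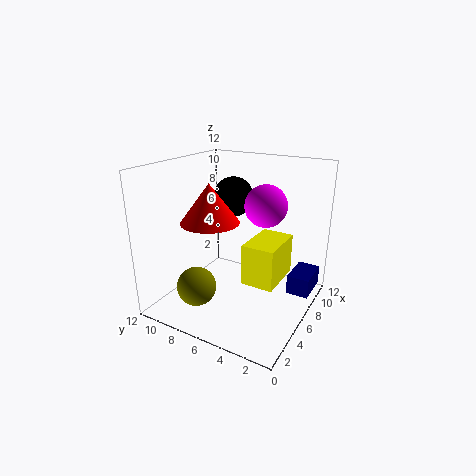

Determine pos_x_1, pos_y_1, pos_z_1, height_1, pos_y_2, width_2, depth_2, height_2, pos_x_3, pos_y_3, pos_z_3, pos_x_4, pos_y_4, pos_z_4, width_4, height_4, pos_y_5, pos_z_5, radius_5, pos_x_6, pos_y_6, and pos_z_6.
pos_x_1 = 3.5; pos_y_1 = 7; pos_z_1 = 8; height_1 = 3; pos_y_2 = 2.5; width_2 = 4.25; depth_2 = 2.75; height_2 = 3.5; pos_x_3 = 4.25; pos_y_3 = 2.75; pos_z_3 = 9.75; pos_x_4 = 8.75; pos_y_4 = 0.5; pos_z_4 = 0.25; width_4 = 3.25; height_4 = 1.75; pos_y_5 = 7.25; pos_z_5 = 3.25; radius_5 = 1.5; pos_x_6 = 8.25; pos_y_6 = 7.75; pos_z_6 = 8.75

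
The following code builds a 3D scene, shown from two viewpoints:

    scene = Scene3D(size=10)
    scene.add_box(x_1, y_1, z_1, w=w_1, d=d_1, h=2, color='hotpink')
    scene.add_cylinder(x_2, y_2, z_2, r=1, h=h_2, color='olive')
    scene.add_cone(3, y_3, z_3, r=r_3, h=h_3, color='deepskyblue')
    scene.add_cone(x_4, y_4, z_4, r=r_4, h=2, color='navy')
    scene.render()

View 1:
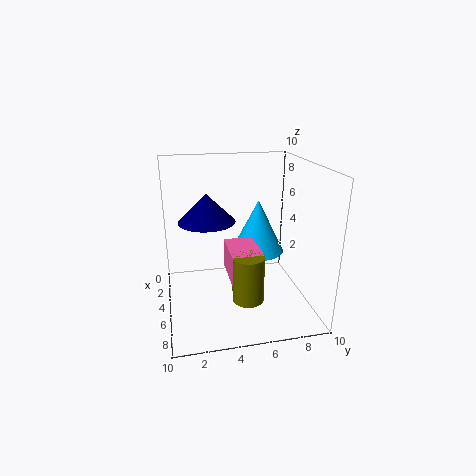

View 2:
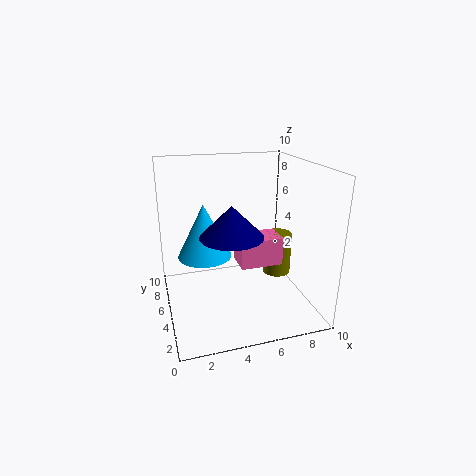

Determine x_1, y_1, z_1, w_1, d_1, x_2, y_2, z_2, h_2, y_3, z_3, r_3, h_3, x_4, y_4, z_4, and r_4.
x_1 = 5; y_1 = 4; z_1 = 3; w_1 = 3; d_1 = 2; x_2 = 8; y_2 = 5; z_2 = 2; h_2 = 3; y_3 = 7; z_3 = 3; r_3 = 2; h_3 = 4; x_4 = 4; y_4 = 3; z_4 = 6; r_4 = 2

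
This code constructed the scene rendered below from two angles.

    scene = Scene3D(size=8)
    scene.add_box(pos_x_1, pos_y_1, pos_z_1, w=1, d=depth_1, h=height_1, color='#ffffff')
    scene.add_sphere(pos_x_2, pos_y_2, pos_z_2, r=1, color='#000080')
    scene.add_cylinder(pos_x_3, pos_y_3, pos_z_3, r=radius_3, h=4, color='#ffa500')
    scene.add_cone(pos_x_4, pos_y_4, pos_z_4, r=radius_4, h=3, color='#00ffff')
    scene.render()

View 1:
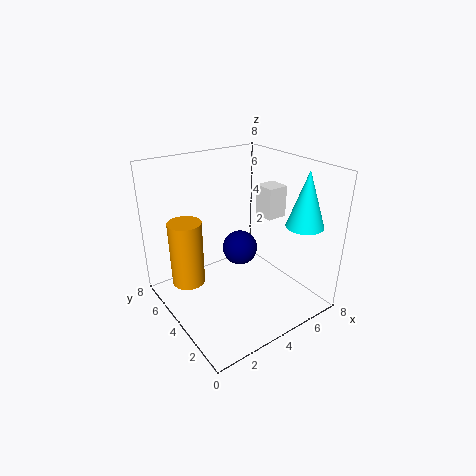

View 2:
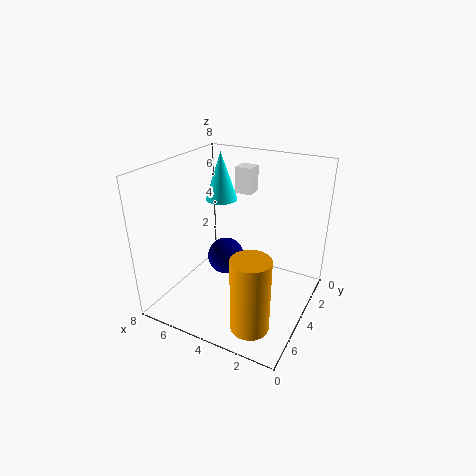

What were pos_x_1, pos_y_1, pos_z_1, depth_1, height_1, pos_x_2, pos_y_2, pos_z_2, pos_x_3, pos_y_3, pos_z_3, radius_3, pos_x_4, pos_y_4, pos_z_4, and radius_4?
pos_x_1 = 4; pos_y_1 = 1.5; pos_z_1 = 6; depth_1 = 1; height_1 = 1.5; pos_x_2 = 4.5; pos_y_2 = 4.5; pos_z_2 = 3; pos_x_3 = 2; pos_y_3 = 6.5; pos_z_3 = 0.5; radius_3 = 1; pos_x_4 = 6.5; pos_y_4 = 1.5; pos_z_4 = 5; radius_4 = 1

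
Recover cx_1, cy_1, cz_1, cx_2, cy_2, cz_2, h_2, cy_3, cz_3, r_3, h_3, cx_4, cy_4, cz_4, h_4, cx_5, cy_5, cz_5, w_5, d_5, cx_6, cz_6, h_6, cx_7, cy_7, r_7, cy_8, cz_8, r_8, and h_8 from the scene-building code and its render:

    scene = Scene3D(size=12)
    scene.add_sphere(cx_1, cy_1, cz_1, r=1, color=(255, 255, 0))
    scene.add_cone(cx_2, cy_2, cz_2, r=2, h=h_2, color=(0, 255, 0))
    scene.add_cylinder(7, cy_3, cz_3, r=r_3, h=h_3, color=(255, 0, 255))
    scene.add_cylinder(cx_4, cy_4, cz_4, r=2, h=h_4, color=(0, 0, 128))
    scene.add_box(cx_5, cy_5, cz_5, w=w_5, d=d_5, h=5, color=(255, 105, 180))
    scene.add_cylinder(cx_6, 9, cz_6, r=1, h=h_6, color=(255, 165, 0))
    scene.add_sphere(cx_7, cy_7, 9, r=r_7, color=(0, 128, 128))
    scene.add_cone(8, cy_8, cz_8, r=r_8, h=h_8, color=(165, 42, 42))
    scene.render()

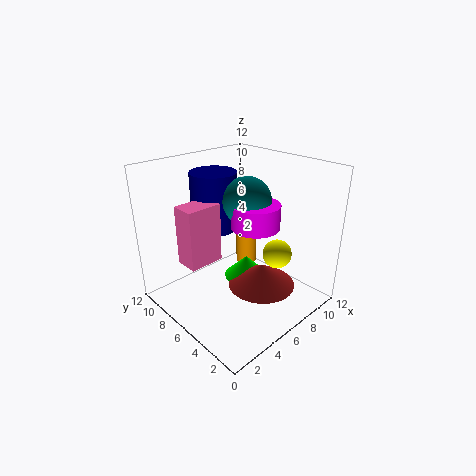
cx_1 = 5
cy_1 = 1
cz_1 = 7
cx_2 = 8
cy_2 = 7
cz_2 = 1
h_2 = 2
cy_3 = 5
cz_3 = 7
r_3 = 2
h_3 = 2
cx_4 = 6
cy_4 = 9
cz_4 = 6
h_4 = 5
cx_5 = 2
cy_5 = 7
cz_5 = 4
w_5 = 3
d_5 = 2
cx_6 = 10
cz_6 = 1
h_6 = 6
cx_7 = 7
cy_7 = 6
r_7 = 2
cy_8 = 5
cz_8 = 1
r_8 = 3
h_8 = 2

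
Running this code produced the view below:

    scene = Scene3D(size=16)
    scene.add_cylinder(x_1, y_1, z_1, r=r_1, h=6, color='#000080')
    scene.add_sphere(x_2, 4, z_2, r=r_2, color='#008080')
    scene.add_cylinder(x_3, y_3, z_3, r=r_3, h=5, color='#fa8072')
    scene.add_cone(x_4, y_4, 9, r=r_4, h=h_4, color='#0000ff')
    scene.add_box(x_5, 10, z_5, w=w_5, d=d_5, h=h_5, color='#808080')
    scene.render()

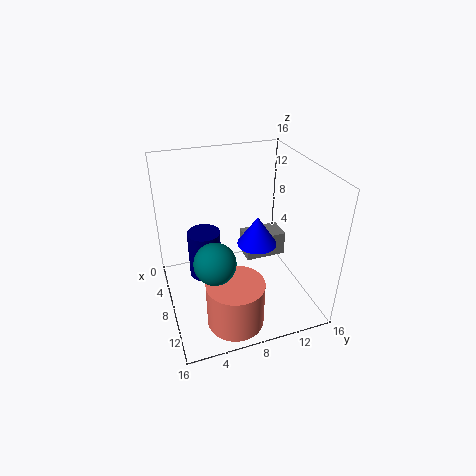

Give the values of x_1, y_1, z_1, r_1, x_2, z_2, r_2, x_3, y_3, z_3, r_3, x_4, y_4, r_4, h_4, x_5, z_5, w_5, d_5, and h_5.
x_1 = 4
y_1 = 5
z_1 = 1
r_1 = 2
x_2 = 13
z_2 = 9
r_2 = 2
x_3 = 13
y_3 = 6
z_3 = 1
r_3 = 3
x_4 = 11
y_4 = 9
r_4 = 2
h_4 = 3
x_5 = 3
z_5 = 3
w_5 = 3
d_5 = 5
h_5 = 3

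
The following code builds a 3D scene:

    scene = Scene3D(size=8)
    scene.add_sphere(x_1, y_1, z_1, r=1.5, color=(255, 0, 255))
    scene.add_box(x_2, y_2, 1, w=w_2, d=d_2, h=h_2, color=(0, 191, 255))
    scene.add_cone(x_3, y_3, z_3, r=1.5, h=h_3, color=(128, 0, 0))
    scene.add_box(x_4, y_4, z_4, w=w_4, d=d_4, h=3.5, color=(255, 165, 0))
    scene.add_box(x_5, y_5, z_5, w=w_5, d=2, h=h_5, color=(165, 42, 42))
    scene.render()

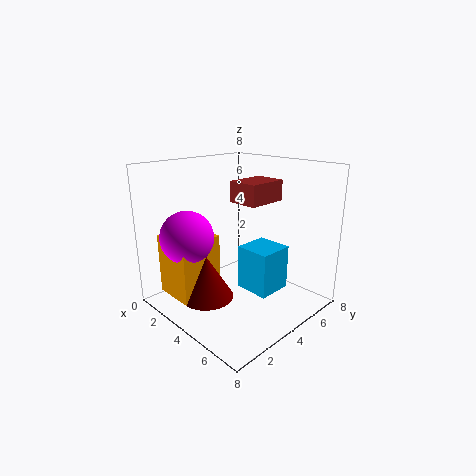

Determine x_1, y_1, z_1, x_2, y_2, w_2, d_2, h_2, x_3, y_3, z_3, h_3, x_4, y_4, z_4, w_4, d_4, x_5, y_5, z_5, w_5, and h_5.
x_1 = 2; y_1 = 2; z_1 = 4; x_2 = 4; y_2 = 4; w_2 = 2; d_2 = 2; h_2 = 2.5; x_3 = 3; y_3 = 2.5; z_3 = 0.5; h_3 = 2.5; x_4 = 0.5; y_4 = 1; z_4 = 0.5; w_4 = 2.5; d_4 = 2.5; x_5 = 5; y_5 = 2.5; z_5 = 6.5; w_5 = 1.5; h_5 = 1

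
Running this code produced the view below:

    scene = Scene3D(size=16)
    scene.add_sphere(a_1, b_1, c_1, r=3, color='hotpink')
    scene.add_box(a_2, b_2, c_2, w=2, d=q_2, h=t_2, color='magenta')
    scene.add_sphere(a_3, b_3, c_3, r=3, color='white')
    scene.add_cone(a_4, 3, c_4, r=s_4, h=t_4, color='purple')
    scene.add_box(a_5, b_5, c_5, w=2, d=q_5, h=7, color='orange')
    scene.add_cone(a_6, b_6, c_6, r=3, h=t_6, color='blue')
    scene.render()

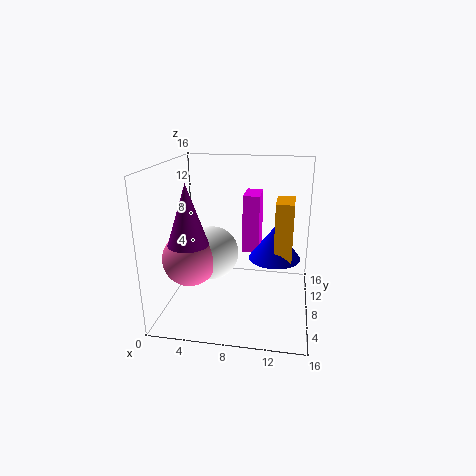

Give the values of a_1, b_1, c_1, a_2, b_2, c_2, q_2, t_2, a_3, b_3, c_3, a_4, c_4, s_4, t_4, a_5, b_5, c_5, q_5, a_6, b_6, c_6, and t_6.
a_1 = 3, b_1 = 6, c_1 = 6, a_2 = 8, b_2 = 11, c_2 = 5, q_2 = 4, t_2 = 7, a_3 = 5, b_3 = 8, c_3 = 6, a_4 = 4, c_4 = 9, s_4 = 2, t_4 = 6, a_5 = 12, b_5 = 8, c_5 = 5, q_5 = 4, a_6 = 12, b_6 = 10, c_6 = 5, t_6 = 4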